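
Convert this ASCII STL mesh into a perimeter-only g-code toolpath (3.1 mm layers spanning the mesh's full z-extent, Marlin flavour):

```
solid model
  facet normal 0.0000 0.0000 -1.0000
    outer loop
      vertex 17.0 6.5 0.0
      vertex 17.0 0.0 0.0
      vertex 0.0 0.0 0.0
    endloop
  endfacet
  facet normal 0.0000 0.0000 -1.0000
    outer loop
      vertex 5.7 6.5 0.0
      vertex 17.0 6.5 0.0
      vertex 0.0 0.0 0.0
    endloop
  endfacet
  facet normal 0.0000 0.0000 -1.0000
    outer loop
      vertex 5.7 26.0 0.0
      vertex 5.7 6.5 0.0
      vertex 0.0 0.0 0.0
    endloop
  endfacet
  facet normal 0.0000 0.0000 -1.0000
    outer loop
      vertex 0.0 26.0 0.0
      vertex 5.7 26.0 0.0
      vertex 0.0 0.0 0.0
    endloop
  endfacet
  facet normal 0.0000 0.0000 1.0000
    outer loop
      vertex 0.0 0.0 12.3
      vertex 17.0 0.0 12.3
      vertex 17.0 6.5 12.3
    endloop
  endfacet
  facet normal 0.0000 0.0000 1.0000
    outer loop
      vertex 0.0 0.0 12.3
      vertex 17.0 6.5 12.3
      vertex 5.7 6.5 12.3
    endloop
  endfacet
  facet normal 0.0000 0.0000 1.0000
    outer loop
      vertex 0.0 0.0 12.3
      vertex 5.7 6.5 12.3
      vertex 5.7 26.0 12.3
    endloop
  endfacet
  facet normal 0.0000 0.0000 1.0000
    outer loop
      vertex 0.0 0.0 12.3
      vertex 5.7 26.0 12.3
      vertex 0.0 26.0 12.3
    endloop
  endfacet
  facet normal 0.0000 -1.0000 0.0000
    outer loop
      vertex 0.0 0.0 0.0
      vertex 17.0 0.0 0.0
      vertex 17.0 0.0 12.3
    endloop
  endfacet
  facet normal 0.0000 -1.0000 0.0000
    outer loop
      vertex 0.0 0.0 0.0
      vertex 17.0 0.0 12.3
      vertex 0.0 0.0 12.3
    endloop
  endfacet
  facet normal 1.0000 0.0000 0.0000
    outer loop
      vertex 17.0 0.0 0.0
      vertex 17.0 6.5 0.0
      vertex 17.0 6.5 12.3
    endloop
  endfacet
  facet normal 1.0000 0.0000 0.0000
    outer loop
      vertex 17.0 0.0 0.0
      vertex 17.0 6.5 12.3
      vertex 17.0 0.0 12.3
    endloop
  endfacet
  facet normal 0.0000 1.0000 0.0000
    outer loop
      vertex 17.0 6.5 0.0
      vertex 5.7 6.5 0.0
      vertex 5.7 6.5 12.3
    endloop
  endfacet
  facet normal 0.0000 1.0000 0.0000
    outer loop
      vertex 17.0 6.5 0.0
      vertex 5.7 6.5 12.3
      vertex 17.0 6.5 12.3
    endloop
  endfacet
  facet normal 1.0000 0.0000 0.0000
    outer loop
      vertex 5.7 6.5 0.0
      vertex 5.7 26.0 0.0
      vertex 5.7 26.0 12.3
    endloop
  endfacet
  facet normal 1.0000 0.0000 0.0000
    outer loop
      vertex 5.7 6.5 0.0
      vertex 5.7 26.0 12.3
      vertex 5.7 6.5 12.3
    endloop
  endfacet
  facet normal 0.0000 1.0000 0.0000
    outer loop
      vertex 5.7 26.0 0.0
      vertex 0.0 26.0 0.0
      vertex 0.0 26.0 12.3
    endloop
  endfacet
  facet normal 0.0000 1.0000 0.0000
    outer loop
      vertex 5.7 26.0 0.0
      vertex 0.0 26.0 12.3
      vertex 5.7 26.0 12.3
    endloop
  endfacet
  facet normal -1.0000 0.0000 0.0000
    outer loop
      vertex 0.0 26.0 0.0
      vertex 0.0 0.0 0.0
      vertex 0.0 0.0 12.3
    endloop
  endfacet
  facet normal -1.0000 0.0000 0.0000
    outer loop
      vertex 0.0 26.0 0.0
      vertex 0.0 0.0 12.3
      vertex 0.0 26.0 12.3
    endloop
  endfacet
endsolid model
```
; perimeter-only toolpath
G21 ; units = mm
G90 ; absolute positioning
G28 ; home
; layer 1
G0 Z3.1
G0 X0.0 Y0.0
G1 X17.0 Y0.0
G1 X17.0 Y6.5
G1 X5.7 Y6.5
G1 X5.7 Y26.0
G1 X0.0 Y26.0
G1 X0.0 Y0.0
; layer 2
G0 Z6.2
G0 X0.0 Y0.0
G1 X17.0 Y0.0
G1 X17.0 Y6.5
G1 X5.7 Y6.5
G1 X5.7 Y26.0
G1 X0.0 Y26.0
G1 X0.0 Y0.0
; layer 3
G0 Z9.2
G0 X0.0 Y0.0
G1 X17.0 Y0.0
G1 X17.0 Y6.5
G1 X5.7 Y6.5
G1 X5.7 Y26.0
G1 X0.0 Y26.0
G1 X0.0 Y0.0
; layer 4
G0 Z12.3
G0 X0.0 Y0.0
G1 X17.0 Y0.0
G1 X17.0 Y6.5
G1 X5.7 Y6.5
G1 X5.7 Y26.0
G1 X0.0 Y26.0
G1 X0.0 Y0.0
M2 ; end

The solid is an L-shaped prism: outer 17 × 26 mm, arm thicknesses ≈ 6.5 mm (horizontal) and 5.7 mm (vertical), extruded 12.3 mm in z. Slicing at Δz = 3.1 mm — 4 equal slices spanning the solid's height, so layer i sits at z = i·h/4 — gives 4 non-empty perimeters. Each is a 6-segment closed polygon; G0 lifts to the layer z and rapids to the start vertex, then G1 traces the edges.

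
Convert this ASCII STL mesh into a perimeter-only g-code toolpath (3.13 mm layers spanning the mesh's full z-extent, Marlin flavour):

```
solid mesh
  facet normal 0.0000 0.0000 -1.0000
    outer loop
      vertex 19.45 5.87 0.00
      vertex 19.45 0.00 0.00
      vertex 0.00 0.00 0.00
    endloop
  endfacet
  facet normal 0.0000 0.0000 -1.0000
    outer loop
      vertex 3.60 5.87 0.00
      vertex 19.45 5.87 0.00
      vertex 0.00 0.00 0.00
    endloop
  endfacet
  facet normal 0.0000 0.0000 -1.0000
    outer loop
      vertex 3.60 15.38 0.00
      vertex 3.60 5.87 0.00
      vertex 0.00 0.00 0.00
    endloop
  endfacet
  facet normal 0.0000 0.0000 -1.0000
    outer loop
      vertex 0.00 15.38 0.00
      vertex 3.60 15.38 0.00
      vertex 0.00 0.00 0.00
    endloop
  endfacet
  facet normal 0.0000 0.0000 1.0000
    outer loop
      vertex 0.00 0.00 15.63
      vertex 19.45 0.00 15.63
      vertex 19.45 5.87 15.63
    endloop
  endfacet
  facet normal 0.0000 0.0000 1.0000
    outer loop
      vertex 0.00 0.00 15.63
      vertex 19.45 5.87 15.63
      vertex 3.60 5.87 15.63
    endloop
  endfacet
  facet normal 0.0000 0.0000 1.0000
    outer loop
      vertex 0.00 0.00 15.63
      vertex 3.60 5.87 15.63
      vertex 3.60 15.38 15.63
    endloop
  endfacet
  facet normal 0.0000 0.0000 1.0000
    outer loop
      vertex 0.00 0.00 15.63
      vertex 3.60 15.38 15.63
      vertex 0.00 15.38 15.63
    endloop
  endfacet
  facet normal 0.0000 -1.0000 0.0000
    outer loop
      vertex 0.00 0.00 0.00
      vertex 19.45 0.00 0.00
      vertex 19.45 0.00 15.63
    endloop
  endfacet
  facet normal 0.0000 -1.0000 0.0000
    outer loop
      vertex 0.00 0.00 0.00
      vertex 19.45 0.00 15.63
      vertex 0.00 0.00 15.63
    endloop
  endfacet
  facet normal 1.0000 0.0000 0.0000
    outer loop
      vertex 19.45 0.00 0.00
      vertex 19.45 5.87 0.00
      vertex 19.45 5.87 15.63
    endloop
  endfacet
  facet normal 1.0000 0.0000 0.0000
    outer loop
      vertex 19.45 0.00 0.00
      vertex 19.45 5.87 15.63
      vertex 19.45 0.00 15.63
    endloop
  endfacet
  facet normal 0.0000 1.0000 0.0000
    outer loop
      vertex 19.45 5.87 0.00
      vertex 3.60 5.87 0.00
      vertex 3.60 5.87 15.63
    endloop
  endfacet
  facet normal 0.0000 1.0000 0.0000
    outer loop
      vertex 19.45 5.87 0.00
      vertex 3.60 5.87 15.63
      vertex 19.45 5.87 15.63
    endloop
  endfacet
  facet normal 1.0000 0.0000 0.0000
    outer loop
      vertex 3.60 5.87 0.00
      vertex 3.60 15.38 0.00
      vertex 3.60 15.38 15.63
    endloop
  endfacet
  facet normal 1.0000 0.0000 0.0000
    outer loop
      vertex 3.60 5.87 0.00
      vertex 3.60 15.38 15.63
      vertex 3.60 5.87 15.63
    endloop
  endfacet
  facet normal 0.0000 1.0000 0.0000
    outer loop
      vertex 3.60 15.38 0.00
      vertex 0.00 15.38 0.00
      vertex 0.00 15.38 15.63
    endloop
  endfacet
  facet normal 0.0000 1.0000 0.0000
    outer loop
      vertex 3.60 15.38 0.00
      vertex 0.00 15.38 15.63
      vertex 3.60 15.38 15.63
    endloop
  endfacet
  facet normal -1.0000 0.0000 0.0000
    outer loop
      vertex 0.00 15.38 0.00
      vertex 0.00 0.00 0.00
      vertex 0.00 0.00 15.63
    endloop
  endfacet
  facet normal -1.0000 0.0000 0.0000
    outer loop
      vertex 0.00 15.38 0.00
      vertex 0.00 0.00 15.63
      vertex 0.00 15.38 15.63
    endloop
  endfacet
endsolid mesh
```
; perimeter-only toolpath
G21 ; units = mm
G90 ; absolute positioning
G28 ; home
; layer 1
G0 Z3.13
G0 X0.00 Y0.00
G1 X19.45 Y0.00
G1 X19.45 Y5.87
G1 X3.60 Y5.87
G1 X3.60 Y15.38
G1 X0.00 Y15.38
G1 X0.00 Y0.00
; layer 2
G0 Z6.25
G0 X0.00 Y0.00
G1 X19.45 Y0.00
G1 X19.45 Y5.87
G1 X3.60 Y5.87
G1 X3.60 Y15.38
G1 X0.00 Y15.38
G1 X0.00 Y0.00
; layer 3
G0 Z9.38
G0 X0.00 Y0.00
G1 X19.45 Y0.00
G1 X19.45 Y5.87
G1 X3.60 Y5.87
G1 X3.60 Y15.38
G1 X0.00 Y15.38
G1 X0.00 Y0.00
; layer 4
G0 Z12.50
G0 X0.00 Y0.00
G1 X19.45 Y0.00
G1 X19.45 Y5.87
G1 X3.60 Y5.87
G1 X3.60 Y15.38
G1 X0.00 Y15.38
G1 X0.00 Y0.00
; layer 5
G0 Z15.63
G0 X0.00 Y0.00
G1 X19.45 Y0.00
G1 X19.45 Y5.87
G1 X3.60 Y5.87
G1 X3.60 Y15.38
G1 X0.00 Y15.38
G1 X0.00 Y0.00
M2 ; end

The solid is an L-shaped prism: outer 19.4 × 15.4 mm, arm thicknesses ≈ 5.87 mm (horizontal) and 3.6 mm (vertical), extruded 15.6 mm in z. Slicing at Δz = 3.13 mm — 5 equal slices spanning the solid's height, so layer i sits at z = i·h/5 — gives 5 non-empty perimeters. Each is a 6-segment closed polygon; G0 lifts to the layer z and rapids to the start vertex, then G1 traces the edges.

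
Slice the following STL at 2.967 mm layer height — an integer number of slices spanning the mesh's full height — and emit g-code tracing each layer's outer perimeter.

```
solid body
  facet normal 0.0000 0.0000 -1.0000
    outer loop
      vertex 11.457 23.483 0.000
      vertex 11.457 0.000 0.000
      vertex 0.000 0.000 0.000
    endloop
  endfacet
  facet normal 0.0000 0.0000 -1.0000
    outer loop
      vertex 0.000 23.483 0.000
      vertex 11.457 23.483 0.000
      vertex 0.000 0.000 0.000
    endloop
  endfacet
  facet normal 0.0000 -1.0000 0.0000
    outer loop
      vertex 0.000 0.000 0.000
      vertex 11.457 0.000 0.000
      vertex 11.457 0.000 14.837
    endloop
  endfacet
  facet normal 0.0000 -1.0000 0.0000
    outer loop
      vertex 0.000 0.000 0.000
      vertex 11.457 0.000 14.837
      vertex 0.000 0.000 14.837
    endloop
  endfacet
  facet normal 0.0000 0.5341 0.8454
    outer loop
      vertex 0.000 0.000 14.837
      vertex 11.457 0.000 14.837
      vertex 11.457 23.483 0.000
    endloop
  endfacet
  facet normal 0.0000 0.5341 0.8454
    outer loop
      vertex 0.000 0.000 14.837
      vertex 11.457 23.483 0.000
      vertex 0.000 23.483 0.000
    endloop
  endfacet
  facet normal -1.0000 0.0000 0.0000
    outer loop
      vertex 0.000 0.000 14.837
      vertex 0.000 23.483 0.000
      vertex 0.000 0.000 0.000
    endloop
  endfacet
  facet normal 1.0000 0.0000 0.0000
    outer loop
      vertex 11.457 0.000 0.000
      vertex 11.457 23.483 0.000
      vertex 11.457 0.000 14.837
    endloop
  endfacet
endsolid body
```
; perimeter-only toolpath
G21 ; units = mm
G90 ; absolute positioning
G28 ; home
; layer 1
G0 Z2.967
G0 X0.000 Y0.000
G1 X11.457 Y0.000
G1 X11.457 Y18.786
G1 X0.000 Y18.786
G1 X0.000 Y0.000
; layer 2
G0 Z5.935
G0 X0.000 Y0.000
G1 X11.457 Y0.000
G1 X11.457 Y14.090
G1 X0.000 Y14.090
G1 X0.000 Y0.000
; layer 3
G0 Z8.902
G0 X0.000 Y0.000
G1 X11.457 Y0.000
G1 X11.457 Y9.393
G1 X0.000 Y9.393
G1 X0.000 Y0.000
; layer 4
G0 Z11.870
G0 X0.000 Y0.000
G1 X11.457 Y0.000
G1 X11.457 Y4.697
G1 X0.000 Y4.697
G1 X0.000 Y0.000
M2 ; end

The solid is a wedge (ramp): 11.5 × 23.5 mm base, rising to 14.8 mm along the y=0 edge and sloping linearly to z=0 at y=23.5. Slicing at Δz = 2.967 mm — 5 equal slices spanning the solid's height, so layer i sits at z = i·h/5 — gives 4 non-empty perimeters. Each is a 4-segment closed polygon; G0 lifts to the layer z and rapids to the start vertex, then G1 traces the edges. The cross-section shrinks linearly with z (the slice at the apex is degenerate and omitted).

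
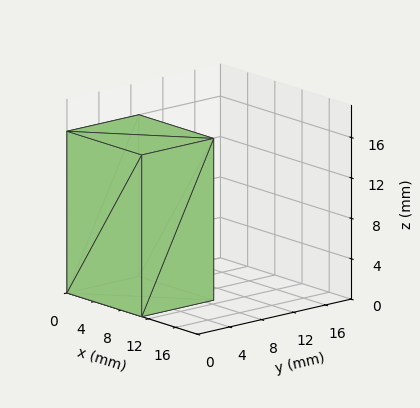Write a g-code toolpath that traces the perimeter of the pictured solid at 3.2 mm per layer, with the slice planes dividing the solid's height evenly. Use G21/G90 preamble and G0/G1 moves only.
Reading the render: the shape is a rectangular box, roughly 11 × 9 mm footprint and 16 mm tall (dimensions read to the nearest mm from the axis ticks). For the g-code, the solid's height is divided into equal slices at the stated Δz and each level perimeter traced with G1 moves after a G0 lift.

; perimeter-only toolpath
G21 ; units = mm
G90 ; absolute positioning
G28 ; home
; layer 1
G0 Z3.2
G0 X0.0 Y0.0
G1 X11.0 Y0.0
G1 X11.0 Y9.0
G1 X0.0 Y9.0
G1 X0.0 Y0.0
; layer 2
G0 Z6.4
G0 X0.0 Y0.0
G1 X11.0 Y0.0
G1 X11.0 Y9.0
G1 X0.0 Y9.0
G1 X0.0 Y0.0
; layer 3
G0 Z9.6
G0 X0.0 Y0.0
G1 X11.0 Y0.0
G1 X11.0 Y9.0
G1 X0.0 Y9.0
G1 X0.0 Y0.0
; layer 4
G0 Z12.8
G0 X0.0 Y0.0
G1 X11.0 Y0.0
G1 X11.0 Y9.0
G1 X0.0 Y9.0
G1 X0.0 Y0.0
; layer 5
G0 Z16.0
G0 X0.0 Y0.0
G1 X11.0 Y0.0
G1 X11.0 Y9.0
G1 X0.0 Y9.0
G1 X0.0 Y0.0
M2 ; end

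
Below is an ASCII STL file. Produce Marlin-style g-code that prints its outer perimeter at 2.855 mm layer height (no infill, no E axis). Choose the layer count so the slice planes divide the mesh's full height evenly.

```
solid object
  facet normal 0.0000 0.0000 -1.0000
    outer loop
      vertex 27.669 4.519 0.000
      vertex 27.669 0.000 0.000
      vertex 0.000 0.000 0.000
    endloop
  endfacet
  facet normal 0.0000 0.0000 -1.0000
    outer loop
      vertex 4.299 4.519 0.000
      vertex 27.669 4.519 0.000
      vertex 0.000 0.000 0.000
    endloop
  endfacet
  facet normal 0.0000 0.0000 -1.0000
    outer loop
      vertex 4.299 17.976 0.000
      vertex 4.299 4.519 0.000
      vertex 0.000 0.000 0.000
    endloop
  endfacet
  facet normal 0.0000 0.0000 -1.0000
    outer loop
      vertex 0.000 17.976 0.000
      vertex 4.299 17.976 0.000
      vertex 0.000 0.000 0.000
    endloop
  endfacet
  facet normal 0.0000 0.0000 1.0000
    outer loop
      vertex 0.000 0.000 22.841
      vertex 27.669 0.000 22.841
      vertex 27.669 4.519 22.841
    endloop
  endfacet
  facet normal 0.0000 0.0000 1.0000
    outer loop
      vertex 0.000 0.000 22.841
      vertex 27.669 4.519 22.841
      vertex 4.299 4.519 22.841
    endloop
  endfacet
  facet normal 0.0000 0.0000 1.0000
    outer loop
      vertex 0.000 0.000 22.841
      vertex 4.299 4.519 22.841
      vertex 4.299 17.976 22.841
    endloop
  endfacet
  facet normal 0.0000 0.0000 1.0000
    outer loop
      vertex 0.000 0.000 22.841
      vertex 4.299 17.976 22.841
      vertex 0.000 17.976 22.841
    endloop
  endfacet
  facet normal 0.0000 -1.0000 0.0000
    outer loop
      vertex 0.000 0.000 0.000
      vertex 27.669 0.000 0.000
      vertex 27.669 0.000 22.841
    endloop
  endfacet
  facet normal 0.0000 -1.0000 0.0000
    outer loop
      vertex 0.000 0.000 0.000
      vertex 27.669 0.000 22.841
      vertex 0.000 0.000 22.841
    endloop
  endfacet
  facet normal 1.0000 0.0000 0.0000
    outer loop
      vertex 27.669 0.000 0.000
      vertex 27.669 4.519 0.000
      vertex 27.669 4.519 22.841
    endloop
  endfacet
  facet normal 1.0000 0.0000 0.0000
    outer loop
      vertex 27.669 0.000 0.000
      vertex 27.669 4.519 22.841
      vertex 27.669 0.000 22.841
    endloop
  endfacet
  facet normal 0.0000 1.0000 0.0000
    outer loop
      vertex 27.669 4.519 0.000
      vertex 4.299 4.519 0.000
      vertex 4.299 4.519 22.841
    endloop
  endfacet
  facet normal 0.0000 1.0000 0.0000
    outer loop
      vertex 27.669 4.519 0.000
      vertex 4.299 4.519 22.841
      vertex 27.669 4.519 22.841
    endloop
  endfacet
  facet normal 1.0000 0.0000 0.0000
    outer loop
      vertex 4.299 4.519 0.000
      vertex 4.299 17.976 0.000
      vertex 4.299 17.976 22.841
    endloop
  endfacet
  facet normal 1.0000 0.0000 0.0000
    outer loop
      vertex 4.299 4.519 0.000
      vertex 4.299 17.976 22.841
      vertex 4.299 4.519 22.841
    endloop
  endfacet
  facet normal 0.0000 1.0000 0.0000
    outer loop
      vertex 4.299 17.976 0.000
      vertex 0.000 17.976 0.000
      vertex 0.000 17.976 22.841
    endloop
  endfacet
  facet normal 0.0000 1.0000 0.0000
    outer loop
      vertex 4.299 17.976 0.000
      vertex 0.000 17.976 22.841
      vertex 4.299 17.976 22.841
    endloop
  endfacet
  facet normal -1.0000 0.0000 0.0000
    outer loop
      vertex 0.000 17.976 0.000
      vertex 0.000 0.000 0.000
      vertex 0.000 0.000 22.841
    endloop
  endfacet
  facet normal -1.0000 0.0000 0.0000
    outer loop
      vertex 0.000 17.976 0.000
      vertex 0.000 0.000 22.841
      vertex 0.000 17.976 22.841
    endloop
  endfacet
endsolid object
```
; perimeter-only toolpath
G21 ; units = mm
G90 ; absolute positioning
G28 ; home
; layer 1
G0 Z2.855
G0 X0.000 Y0.000
G1 X27.669 Y0.000
G1 X27.669 Y4.519
G1 X4.299 Y4.519
G1 X4.299 Y17.976
G1 X0.000 Y17.976
G1 X0.000 Y0.000
; layer 2
G0 Z5.710
G0 X0.000 Y0.000
G1 X27.669 Y0.000
G1 X27.669 Y4.519
G1 X4.299 Y4.519
G1 X4.299 Y17.976
G1 X0.000 Y17.976
G1 X0.000 Y0.000
; layer 3
G0 Z8.565
G0 X0.000 Y0.000
G1 X27.669 Y0.000
G1 X27.669 Y4.519
G1 X4.299 Y4.519
G1 X4.299 Y17.976
G1 X0.000 Y17.976
G1 X0.000 Y0.000
; layer 4
G0 Z11.421
G0 X0.000 Y0.000
G1 X27.669 Y0.000
G1 X27.669 Y4.519
G1 X4.299 Y4.519
G1 X4.299 Y17.976
G1 X0.000 Y17.976
G1 X0.000 Y0.000
; layer 5
G0 Z14.276
G0 X0.000 Y0.000
G1 X27.669 Y0.000
G1 X27.669 Y4.519
G1 X4.299 Y4.519
G1 X4.299 Y17.976
G1 X0.000 Y17.976
G1 X0.000 Y0.000
; layer 6
G0 Z17.131
G0 X0.000 Y0.000
G1 X27.669 Y0.000
G1 X27.669 Y4.519
G1 X4.299 Y4.519
G1 X4.299 Y17.976
G1 X0.000 Y17.976
G1 X0.000 Y0.000
; layer 7
G0 Z19.986
G0 X0.000 Y0.000
G1 X27.669 Y0.000
G1 X27.669 Y4.519
G1 X4.299 Y4.519
G1 X4.299 Y17.976
G1 X0.000 Y17.976
G1 X0.000 Y0.000
; layer 8
G0 Z22.841
G0 X0.000 Y0.000
G1 X27.669 Y0.000
G1 X27.669 Y4.519
G1 X4.299 Y4.519
G1 X4.299 Y17.976
G1 X0.000 Y17.976
G1 X0.000 Y0.000
M2 ; end

The solid is an L-shaped prism: outer 27.7 × 18 mm, arm thicknesses ≈ 4.52 mm (horizontal) and 4.3 mm (vertical), extruded 22.8 mm in z. Slicing at Δz = 2.855 mm — 8 equal slices spanning the solid's height, so layer i sits at z = i·h/8 — gives 8 non-empty perimeters. Each is a 6-segment closed polygon; G0 lifts to the layer z and rapids to the start vertex, then G1 traces the edges.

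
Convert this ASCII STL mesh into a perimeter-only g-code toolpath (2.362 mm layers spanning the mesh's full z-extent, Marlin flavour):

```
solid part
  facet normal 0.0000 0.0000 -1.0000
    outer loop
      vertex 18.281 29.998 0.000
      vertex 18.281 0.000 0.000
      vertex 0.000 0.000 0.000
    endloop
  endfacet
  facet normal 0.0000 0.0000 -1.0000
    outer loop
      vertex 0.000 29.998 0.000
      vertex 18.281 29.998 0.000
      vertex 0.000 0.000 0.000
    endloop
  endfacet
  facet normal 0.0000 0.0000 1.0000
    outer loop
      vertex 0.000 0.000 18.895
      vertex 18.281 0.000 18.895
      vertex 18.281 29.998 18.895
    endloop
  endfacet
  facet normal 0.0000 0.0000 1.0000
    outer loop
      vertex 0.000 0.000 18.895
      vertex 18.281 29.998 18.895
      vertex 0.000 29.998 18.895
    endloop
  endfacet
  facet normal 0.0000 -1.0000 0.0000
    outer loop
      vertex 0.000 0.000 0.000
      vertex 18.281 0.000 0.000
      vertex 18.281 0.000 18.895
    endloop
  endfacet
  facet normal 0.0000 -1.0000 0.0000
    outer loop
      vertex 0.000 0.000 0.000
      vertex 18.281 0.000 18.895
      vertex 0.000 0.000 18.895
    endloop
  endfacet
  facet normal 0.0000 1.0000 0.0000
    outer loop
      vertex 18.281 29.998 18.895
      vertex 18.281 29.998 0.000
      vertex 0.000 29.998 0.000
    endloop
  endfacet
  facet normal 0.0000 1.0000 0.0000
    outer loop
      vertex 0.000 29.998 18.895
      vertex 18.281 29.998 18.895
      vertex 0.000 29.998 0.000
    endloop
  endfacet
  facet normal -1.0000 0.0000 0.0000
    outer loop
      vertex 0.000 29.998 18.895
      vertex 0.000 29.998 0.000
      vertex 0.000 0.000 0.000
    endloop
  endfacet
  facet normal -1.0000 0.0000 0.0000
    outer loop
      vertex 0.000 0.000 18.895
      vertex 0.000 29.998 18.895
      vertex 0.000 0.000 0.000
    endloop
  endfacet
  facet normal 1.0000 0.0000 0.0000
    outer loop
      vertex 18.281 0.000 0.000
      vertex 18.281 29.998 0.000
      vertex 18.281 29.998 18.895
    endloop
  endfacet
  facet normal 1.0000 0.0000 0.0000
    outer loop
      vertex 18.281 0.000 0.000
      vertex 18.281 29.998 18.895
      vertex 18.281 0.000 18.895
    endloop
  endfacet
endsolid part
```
; perimeter-only toolpath
G21 ; units = mm
G90 ; absolute positioning
G28 ; home
; layer 1
G0 Z2.362
G0 X0.000 Y0.000
G1 X18.281 Y0.000
G1 X18.281 Y29.998
G1 X0.000 Y29.998
G1 X0.000 Y0.000
; layer 2
G0 Z4.724
G0 X0.000 Y0.000
G1 X18.281 Y0.000
G1 X18.281 Y29.998
G1 X0.000 Y29.998
G1 X0.000 Y0.000
; layer 3
G0 Z7.086
G0 X0.000 Y0.000
G1 X18.281 Y0.000
G1 X18.281 Y29.998
G1 X0.000 Y29.998
G1 X0.000 Y0.000
; layer 4
G0 Z9.447
G0 X0.000 Y0.000
G1 X18.281 Y0.000
G1 X18.281 Y29.998
G1 X0.000 Y29.998
G1 X0.000 Y0.000
; layer 5
G0 Z11.809
G0 X0.000 Y0.000
G1 X18.281 Y0.000
G1 X18.281 Y29.998
G1 X0.000 Y29.998
G1 X0.000 Y0.000
; layer 6
G0 Z14.171
G0 X0.000 Y0.000
G1 X18.281 Y0.000
G1 X18.281 Y29.998
G1 X0.000 Y29.998
G1 X0.000 Y0.000
; layer 7
G0 Z16.533
G0 X0.000 Y0.000
G1 X18.281 Y0.000
G1 X18.281 Y29.998
G1 X0.000 Y29.998
G1 X0.000 Y0.000
; layer 8
G0 Z18.895
G0 X0.000 Y0.000
G1 X18.281 Y0.000
G1 X18.281 Y29.998
G1 X0.000 Y29.998
G1 X0.000 Y0.000
M2 ; end

The solid is a rectangular box, roughly 18.3 × 30 mm footprint and 18.9 mm tall. Slicing at Δz = 2.362 mm — 8 equal slices spanning the solid's height, so layer i sits at z = i·h/8 — gives 8 non-empty perimeters. Each is a 4-segment closed polygon; G0 lifts to the layer z and rapids to the start vertex, then G1 traces the edges.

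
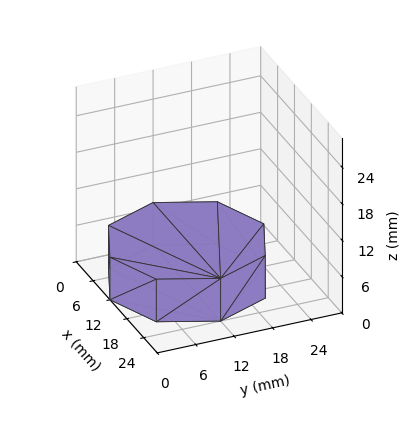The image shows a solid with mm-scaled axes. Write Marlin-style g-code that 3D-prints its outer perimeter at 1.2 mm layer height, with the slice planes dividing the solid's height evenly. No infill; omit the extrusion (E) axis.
Reading the render: the shape is a regular 8-sided prism (a cylinder approximated with 8 flat sides), circumscribed radius ≈ 12 mm, height ≈ 7 mm (dimensions read to the nearest mm from the axis ticks). For the g-code, the solid's height is divided into equal slices at the stated Δz and each level perimeter traced with G1 moves after a G0 lift.

; perimeter-only toolpath
G21 ; units = mm
G90 ; absolute positioning
G28 ; home
; layer 1
G0 Z1.2
G0 X24.0 Y12.0
G1 X20.5 Y20.5
G1 X12.0 Y24.0
G1 X3.5 Y20.5
G1 X0.0 Y12.0
G1 X3.5 Y3.5
G1 X12.0 Y0.0
G1 X20.5 Y3.5
G1 X24.0 Y12.0
; layer 2
G0 Z2.3
G0 X24.0 Y12.0
G1 X20.5 Y20.5
G1 X12.0 Y24.0
G1 X3.5 Y20.5
G1 X0.0 Y12.0
G1 X3.5 Y3.5
G1 X12.0 Y0.0
G1 X20.5 Y3.5
G1 X24.0 Y12.0
; layer 3
G0 Z3.5
G0 X24.0 Y12.0
G1 X20.5 Y20.5
G1 X12.0 Y24.0
G1 X3.5 Y20.5
G1 X0.0 Y12.0
G1 X3.5 Y3.5
G1 X12.0 Y0.0
G1 X20.5 Y3.5
G1 X24.0 Y12.0
; layer 4
G0 Z4.7
G0 X24.0 Y12.0
G1 X20.5 Y20.5
G1 X12.0 Y24.0
G1 X3.5 Y20.5
G1 X0.0 Y12.0
G1 X3.5 Y3.5
G1 X12.0 Y0.0
G1 X20.5 Y3.5
G1 X24.0 Y12.0
; layer 5
G0 Z5.8
G0 X24.0 Y12.0
G1 X20.5 Y20.5
G1 X12.0 Y24.0
G1 X3.5 Y20.5
G1 X0.0 Y12.0
G1 X3.5 Y3.5
G1 X12.0 Y0.0
G1 X20.5 Y3.5
G1 X24.0 Y12.0
; layer 6
G0 Z7.0
G0 X24.0 Y12.0
G1 X20.5 Y20.5
G1 X12.0 Y24.0
G1 X3.5 Y20.5
G1 X0.0 Y12.0
G1 X3.5 Y3.5
G1 X12.0 Y0.0
G1 X20.5 Y3.5
G1 X24.0 Y12.0
M2 ; end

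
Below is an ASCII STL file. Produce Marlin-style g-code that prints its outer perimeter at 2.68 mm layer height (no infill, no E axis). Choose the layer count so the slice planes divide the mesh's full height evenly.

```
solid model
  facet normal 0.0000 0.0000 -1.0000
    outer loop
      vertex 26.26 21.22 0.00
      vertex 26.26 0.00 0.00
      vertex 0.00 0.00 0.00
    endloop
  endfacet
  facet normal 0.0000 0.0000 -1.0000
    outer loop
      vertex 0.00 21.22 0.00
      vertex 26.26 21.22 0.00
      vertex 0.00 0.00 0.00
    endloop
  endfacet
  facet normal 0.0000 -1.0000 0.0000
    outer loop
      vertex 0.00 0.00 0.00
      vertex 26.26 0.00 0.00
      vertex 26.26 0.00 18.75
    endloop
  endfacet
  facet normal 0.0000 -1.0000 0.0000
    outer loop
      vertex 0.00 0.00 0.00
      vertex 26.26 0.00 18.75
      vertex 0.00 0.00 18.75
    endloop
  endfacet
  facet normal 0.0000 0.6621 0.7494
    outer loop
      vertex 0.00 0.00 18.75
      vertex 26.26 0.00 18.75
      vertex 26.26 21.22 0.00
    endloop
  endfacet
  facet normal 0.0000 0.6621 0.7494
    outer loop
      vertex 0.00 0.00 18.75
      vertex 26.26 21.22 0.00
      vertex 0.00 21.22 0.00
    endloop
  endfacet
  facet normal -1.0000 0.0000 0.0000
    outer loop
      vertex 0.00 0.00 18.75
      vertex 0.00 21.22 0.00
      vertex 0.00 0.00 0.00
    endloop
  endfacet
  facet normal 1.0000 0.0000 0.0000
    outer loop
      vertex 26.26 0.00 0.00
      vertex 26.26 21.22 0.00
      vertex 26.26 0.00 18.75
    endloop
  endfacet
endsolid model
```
; perimeter-only toolpath
G21 ; units = mm
G90 ; absolute positioning
G28 ; home
; layer 1
G0 Z2.68
G0 X0.00 Y0.00
G1 X26.26 Y0.00
G1 X26.26 Y18.19
G1 X0.00 Y18.19
G1 X0.00 Y0.00
; layer 2
G0 Z5.36
G0 X0.00 Y0.00
G1 X26.26 Y0.00
G1 X26.26 Y15.16
G1 X0.00 Y15.16
G1 X0.00 Y0.00
; layer 3
G0 Z8.04
G0 X0.00 Y0.00
G1 X26.26 Y0.00
G1 X26.26 Y12.13
G1 X0.00 Y12.13
G1 X0.00 Y0.00
; layer 4
G0 Z10.71
G0 X0.00 Y0.00
G1 X26.26 Y0.00
G1 X26.26 Y9.09
G1 X0.00 Y9.09
G1 X0.00 Y0.00
; layer 5
G0 Z13.39
G0 X0.00 Y0.00
G1 X26.26 Y0.00
G1 X26.26 Y6.06
G1 X0.00 Y6.06
G1 X0.00 Y0.00
; layer 6
G0 Z16.07
G0 X0.00 Y0.00
G1 X26.26 Y0.00
G1 X26.26 Y3.03
G1 X0.00 Y3.03
G1 X0.00 Y0.00
M2 ; end

The solid is a wedge (ramp): 26.3 × 21.2 mm base, rising to 18.8 mm along the y=0 edge and sloping linearly to z=0 at y=21.2. Slicing at Δz = 2.68 mm — 7 equal slices spanning the solid's height, so layer i sits at z = i·h/7 — gives 6 non-empty perimeters. Each is a 4-segment closed polygon; G0 lifts to the layer z and rapids to the start vertex, then G1 traces the edges. The cross-section shrinks linearly with z (the slice at the apex is degenerate and omitted).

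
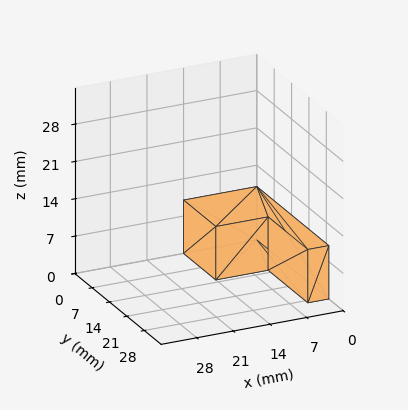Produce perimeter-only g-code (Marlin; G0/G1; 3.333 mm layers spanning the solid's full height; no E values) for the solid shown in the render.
Reading the render: the shape is an L-shaped prism: outer 14 × 29 mm, arm thicknesses ≈ 13 mm (horizontal) and 4 mm (vertical), extruded 10 mm in z (dimensions read to the nearest mm from the axis ticks). For the g-code, the solid's height is divided into equal slices at the stated Δz and each level perimeter traced with G1 moves after a G0 lift.

; perimeter-only toolpath
G21 ; units = mm
G90 ; absolute positioning
G28 ; home
; layer 1
G0 Z3.333
G0 X0.000 Y0.000
G1 X14.000 Y0.000
G1 X14.000 Y13.000
G1 X4.000 Y13.000
G1 X4.000 Y29.000
G1 X0.000 Y29.000
G1 X0.000 Y0.000
; layer 2
G0 Z6.667
G0 X0.000 Y0.000
G1 X14.000 Y0.000
G1 X14.000 Y13.000
G1 X4.000 Y13.000
G1 X4.000 Y29.000
G1 X0.000 Y29.000
G1 X0.000 Y0.000
; layer 3
G0 Z10.000
G0 X0.000 Y0.000
G1 X14.000 Y0.000
G1 X14.000 Y13.000
G1 X4.000 Y13.000
G1 X4.000 Y29.000
G1 X0.000 Y29.000
G1 X0.000 Y0.000
M2 ; end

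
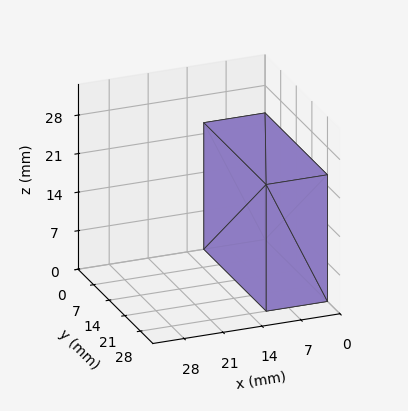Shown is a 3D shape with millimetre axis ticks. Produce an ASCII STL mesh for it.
Reading the render: the shape is a rectangular box, roughly 11 × 28 mm footprint and 23 mm tall (dimensions read to the nearest mm from the axis ticks). For the STL, each face is triangulated and given an outward normal.

solid part
  facet normal 0.0000 0.0000 -1.0000
    outer loop
      vertex 11.00 28.00 0.00
      vertex 11.00 0.00 0.00
      vertex 0.00 0.00 0.00
    endloop
  endfacet
  facet normal 0.0000 0.0000 -1.0000
    outer loop
      vertex 0.00 28.00 0.00
      vertex 11.00 28.00 0.00
      vertex 0.00 0.00 0.00
    endloop
  endfacet
  facet normal 0.0000 0.0000 1.0000
    outer loop
      vertex 0.00 0.00 23.00
      vertex 11.00 0.00 23.00
      vertex 11.00 28.00 23.00
    endloop
  endfacet
  facet normal 0.0000 0.0000 1.0000
    outer loop
      vertex 0.00 0.00 23.00
      vertex 11.00 28.00 23.00
      vertex 0.00 28.00 23.00
    endloop
  endfacet
  facet normal 0.0000 -1.0000 0.0000
    outer loop
      vertex 0.00 0.00 0.00
      vertex 11.00 0.00 0.00
      vertex 11.00 0.00 23.00
    endloop
  endfacet
  facet normal 0.0000 -1.0000 0.0000
    outer loop
      vertex 0.00 0.00 0.00
      vertex 11.00 0.00 23.00
      vertex 0.00 0.00 23.00
    endloop
  endfacet
  facet normal 0.0000 1.0000 0.0000
    outer loop
      vertex 11.00 28.00 23.00
      vertex 11.00 28.00 0.00
      vertex 0.00 28.00 0.00
    endloop
  endfacet
  facet normal 0.0000 1.0000 0.0000
    outer loop
      vertex 0.00 28.00 23.00
      vertex 11.00 28.00 23.00
      vertex 0.00 28.00 0.00
    endloop
  endfacet
  facet normal -1.0000 0.0000 0.0000
    outer loop
      vertex 0.00 28.00 23.00
      vertex 0.00 28.00 0.00
      vertex 0.00 0.00 0.00
    endloop
  endfacet
  facet normal -1.0000 0.0000 0.0000
    outer loop
      vertex 0.00 0.00 23.00
      vertex 0.00 28.00 23.00
      vertex 0.00 0.00 0.00
    endloop
  endfacet
  facet normal 1.0000 0.0000 0.0000
    outer loop
      vertex 11.00 0.00 0.00
      vertex 11.00 28.00 0.00
      vertex 11.00 28.00 23.00
    endloop
  endfacet
  facet normal 1.0000 0.0000 0.0000
    outer loop
      vertex 11.00 0.00 0.00
      vertex 11.00 28.00 23.00
      vertex 11.00 0.00 23.00
    endloop
  endfacet
endsolid part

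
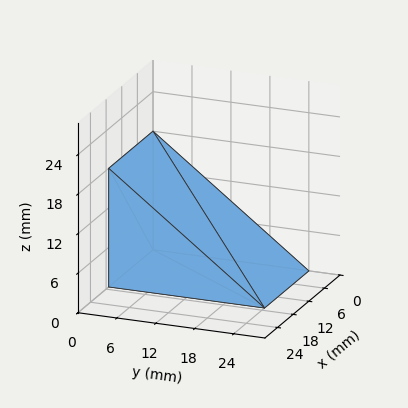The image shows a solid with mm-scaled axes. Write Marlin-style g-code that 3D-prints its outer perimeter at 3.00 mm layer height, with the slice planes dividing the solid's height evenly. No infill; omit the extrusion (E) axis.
Reading the render: the shape is a wedge (ramp): 17 × 24 mm base, rising to 18 mm along the y=0 edge and sloping linearly to z=0 at y=24 (dimensions read to the nearest mm from the axis ticks). For the g-code, the solid's height is divided into equal slices at the stated Δz and each level perimeter traced with G1 moves after a G0 lift.

; perimeter-only toolpath
G21 ; units = mm
G90 ; absolute positioning
G28 ; home
; layer 1
G0 Z3.00
G0 X0.00 Y0.00
G1 X17.00 Y0.00
G1 X17.00 Y20.00
G1 X0.00 Y20.00
G1 X0.00 Y0.00
; layer 2
G0 Z6.00
G0 X0.00 Y0.00
G1 X17.00 Y0.00
G1 X17.00 Y16.00
G1 X0.00 Y16.00
G1 X0.00 Y0.00
; layer 3
G0 Z9.00
G0 X0.00 Y0.00
G1 X17.00 Y0.00
G1 X17.00 Y12.00
G1 X0.00 Y12.00
G1 X0.00 Y0.00
; layer 4
G0 Z12.00
G0 X0.00 Y0.00
G1 X17.00 Y0.00
G1 X17.00 Y8.00
G1 X0.00 Y8.00
G1 X0.00 Y0.00
; layer 5
G0 Z15.00
G0 X0.00 Y0.00
G1 X17.00 Y0.00
G1 X17.00 Y4.00
G1 X0.00 Y4.00
G1 X0.00 Y0.00
M2 ; end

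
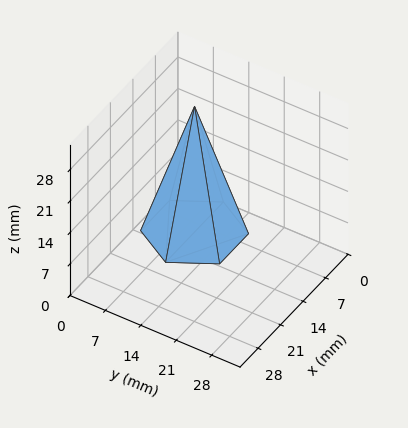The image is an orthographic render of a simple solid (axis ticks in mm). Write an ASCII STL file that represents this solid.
Reading the render: the shape is a regular 6-sided pyramid, base circumscribed radius ≈ 9 mm, apex at z ≈ 28 mm (dimensions read to the nearest mm from the axis ticks). For the STL, each face is triangulated and given an outward normal.

solid part
  facet normal 0.0000 0.0000 -1.0000
    outer loop
      vertex 4.5 16.8 0.0
      vertex 13.5 16.8 0.0
      vertex 18.0 9.0 0.0
    endloop
  endfacet
  facet normal 0.0000 0.0000 -1.0000
    outer loop
      vertex 0.0 9.0 0.0
      vertex 4.5 16.8 0.0
      vertex 18.0 9.0 0.0
    endloop
  endfacet
  facet normal 0.0000 0.0000 -1.0000
    outer loop
      vertex 4.5 1.2 0.0
      vertex 0.0 9.0 0.0
      vertex 18.0 9.0 0.0
    endloop
  endfacet
  facet normal 0.0000 0.0000 -1.0000
    outer loop
      vertex 13.5 1.2 0.0
      vertex 4.5 1.2 0.0
      vertex 18.0 9.0 0.0
    endloop
  endfacet
  facet normal 0.8344 0.4814 0.2682
    outer loop
      vertex 18.0 9.0 0.0
      vertex 13.5 16.8 0.0
      vertex 9.0 9.0 28.0
    endloop
  endfacet
  facet normal 0.0000 0.9633 0.2684
    outer loop
      vertex 13.5 16.8 0.0
      vertex 4.5 16.8 0.0
      vertex 9.0 9.0 28.0
    endloop
  endfacet
  facet normal -0.8344 0.4814 0.2682
    outer loop
      vertex 4.5 16.8 0.0
      vertex 0.0 9.0 0.0
      vertex 9.0 9.0 28.0
    endloop
  endfacet
  facet normal -0.8344 -0.4814 0.2682
    outer loop
      vertex 0.0 9.0 0.0
      vertex 4.5 1.2 0.0
      vertex 9.0 9.0 28.0
    endloop
  endfacet
  facet normal 0.0000 -0.9633 0.2684
    outer loop
      vertex 4.5 1.2 0.0
      vertex 13.5 1.2 0.0
      vertex 9.0 9.0 28.0
    endloop
  endfacet
  facet normal 0.8344 -0.4814 0.2682
    outer loop
      vertex 13.5 1.2 0.0
      vertex 18.0 9.0 0.0
      vertex 9.0 9.0 28.0
    endloop
  endfacet
endsolid part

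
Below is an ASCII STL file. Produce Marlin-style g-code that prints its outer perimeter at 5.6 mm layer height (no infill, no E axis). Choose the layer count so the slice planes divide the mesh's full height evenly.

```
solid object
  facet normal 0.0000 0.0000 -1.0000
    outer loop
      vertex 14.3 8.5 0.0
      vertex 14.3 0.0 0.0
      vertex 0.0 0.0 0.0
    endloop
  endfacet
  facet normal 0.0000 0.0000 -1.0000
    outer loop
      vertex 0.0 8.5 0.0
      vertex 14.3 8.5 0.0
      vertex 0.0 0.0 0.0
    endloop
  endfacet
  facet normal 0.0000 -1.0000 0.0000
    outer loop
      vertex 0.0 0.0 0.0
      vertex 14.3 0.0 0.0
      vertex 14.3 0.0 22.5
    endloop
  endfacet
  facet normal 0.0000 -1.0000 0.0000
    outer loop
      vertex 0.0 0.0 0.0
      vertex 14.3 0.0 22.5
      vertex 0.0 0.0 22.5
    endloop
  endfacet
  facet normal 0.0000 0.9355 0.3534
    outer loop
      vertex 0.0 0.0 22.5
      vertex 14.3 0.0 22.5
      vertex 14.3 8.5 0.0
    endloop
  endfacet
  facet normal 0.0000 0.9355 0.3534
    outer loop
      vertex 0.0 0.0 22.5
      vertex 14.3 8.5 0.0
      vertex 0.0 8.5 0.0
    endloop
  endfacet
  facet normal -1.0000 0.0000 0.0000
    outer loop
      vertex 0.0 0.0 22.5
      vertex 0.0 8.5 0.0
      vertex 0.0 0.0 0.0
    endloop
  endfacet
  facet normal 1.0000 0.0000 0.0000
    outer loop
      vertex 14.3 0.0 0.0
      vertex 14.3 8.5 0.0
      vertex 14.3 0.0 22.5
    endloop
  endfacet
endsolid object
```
; perimeter-only toolpath
G21 ; units = mm
G90 ; absolute positioning
G28 ; home
; layer 1
G0 Z5.6
G0 X0.0 Y0.0
G1 X14.3 Y0.0
G1 X14.3 Y6.4
G1 X0.0 Y6.4
G1 X0.0 Y0.0
; layer 2
G0 Z11.2
G0 X0.0 Y0.0
G1 X14.3 Y0.0
G1 X14.3 Y4.2
G1 X0.0 Y4.2
G1 X0.0 Y0.0
; layer 3
G0 Z16.9
G0 X0.0 Y0.0
G1 X14.3 Y0.0
G1 X14.3 Y2.1
G1 X0.0 Y2.1
G1 X0.0 Y0.0
M2 ; end

The solid is a wedge (ramp): 14.3 × 8.5 mm base, rising to 22.5 mm along the y=0 edge and sloping linearly to z=0 at y=8.5. Slicing at Δz = 5.6 mm — 4 equal slices spanning the solid's height, so layer i sits at z = i·h/4 — gives 3 non-empty perimeters. Each is a 4-segment closed polygon; G0 lifts to the layer z and rapids to the start vertex, then G1 traces the edges. The cross-section shrinks linearly with z (the slice at the apex is degenerate and omitted).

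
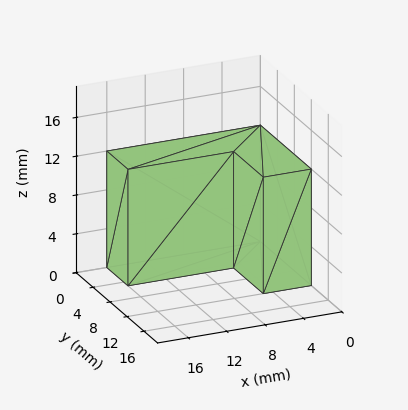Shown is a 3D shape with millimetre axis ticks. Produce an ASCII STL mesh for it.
Reading the render: the shape is an L-shaped prism: outer 16 × 12 mm, arm thicknesses ≈ 5 mm (horizontal) and 5 mm (vertical), extruded 12 mm in z (dimensions read to the nearest mm from the axis ticks). For the STL, each face is triangulated and given an outward normal.

solid part
  facet normal 0.0000 0.0000 -1.0000
    outer loop
      vertex 16.00 5.00 0.00
      vertex 16.00 0.00 0.00
      vertex 0.00 0.00 0.00
    endloop
  endfacet
  facet normal 0.0000 0.0000 -1.0000
    outer loop
      vertex 5.00 5.00 0.00
      vertex 16.00 5.00 0.00
      vertex 0.00 0.00 0.00
    endloop
  endfacet
  facet normal 0.0000 0.0000 -1.0000
    outer loop
      vertex 5.00 12.00 0.00
      vertex 5.00 5.00 0.00
      vertex 0.00 0.00 0.00
    endloop
  endfacet
  facet normal 0.0000 0.0000 -1.0000
    outer loop
      vertex 0.00 12.00 0.00
      vertex 5.00 12.00 0.00
      vertex 0.00 0.00 0.00
    endloop
  endfacet
  facet normal 0.0000 0.0000 1.0000
    outer loop
      vertex 0.00 0.00 12.00
      vertex 16.00 0.00 12.00
      vertex 16.00 5.00 12.00
    endloop
  endfacet
  facet normal 0.0000 0.0000 1.0000
    outer loop
      vertex 0.00 0.00 12.00
      vertex 16.00 5.00 12.00
      vertex 5.00 5.00 12.00
    endloop
  endfacet
  facet normal 0.0000 0.0000 1.0000
    outer loop
      vertex 0.00 0.00 12.00
      vertex 5.00 5.00 12.00
      vertex 5.00 12.00 12.00
    endloop
  endfacet
  facet normal 0.0000 0.0000 1.0000
    outer loop
      vertex 0.00 0.00 12.00
      vertex 5.00 12.00 12.00
      vertex 0.00 12.00 12.00
    endloop
  endfacet
  facet normal 0.0000 -1.0000 0.0000
    outer loop
      vertex 0.00 0.00 0.00
      vertex 16.00 0.00 0.00
      vertex 16.00 0.00 12.00
    endloop
  endfacet
  facet normal 0.0000 -1.0000 0.0000
    outer loop
      vertex 0.00 0.00 0.00
      vertex 16.00 0.00 12.00
      vertex 0.00 0.00 12.00
    endloop
  endfacet
  facet normal 1.0000 0.0000 0.0000
    outer loop
      vertex 16.00 0.00 0.00
      vertex 16.00 5.00 0.00
      vertex 16.00 5.00 12.00
    endloop
  endfacet
  facet normal 1.0000 0.0000 0.0000
    outer loop
      vertex 16.00 0.00 0.00
      vertex 16.00 5.00 12.00
      vertex 16.00 0.00 12.00
    endloop
  endfacet
  facet normal 0.0000 1.0000 0.0000
    outer loop
      vertex 16.00 5.00 0.00
      vertex 5.00 5.00 0.00
      vertex 5.00 5.00 12.00
    endloop
  endfacet
  facet normal 0.0000 1.0000 0.0000
    outer loop
      vertex 16.00 5.00 0.00
      vertex 5.00 5.00 12.00
      vertex 16.00 5.00 12.00
    endloop
  endfacet
  facet normal 1.0000 0.0000 0.0000
    outer loop
      vertex 5.00 5.00 0.00
      vertex 5.00 12.00 0.00
      vertex 5.00 12.00 12.00
    endloop
  endfacet
  facet normal 1.0000 0.0000 0.0000
    outer loop
      vertex 5.00 5.00 0.00
      vertex 5.00 12.00 12.00
      vertex 5.00 5.00 12.00
    endloop
  endfacet
  facet normal 0.0000 1.0000 0.0000
    outer loop
      vertex 5.00 12.00 0.00
      vertex 0.00 12.00 0.00
      vertex 0.00 12.00 12.00
    endloop
  endfacet
  facet normal 0.0000 1.0000 0.0000
    outer loop
      vertex 5.00 12.00 0.00
      vertex 0.00 12.00 12.00
      vertex 5.00 12.00 12.00
    endloop
  endfacet
  facet normal -1.0000 0.0000 0.0000
    outer loop
      vertex 0.00 12.00 0.00
      vertex 0.00 0.00 0.00
      vertex 0.00 0.00 12.00
    endloop
  endfacet
  facet normal -1.0000 0.0000 0.0000
    outer loop
      vertex 0.00 12.00 0.00
      vertex 0.00 0.00 12.00
      vertex 0.00 12.00 12.00
    endloop
  endfacet
endsolid part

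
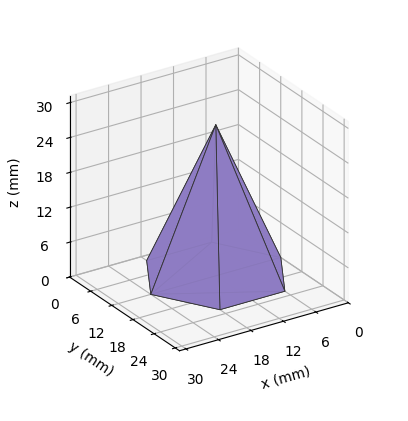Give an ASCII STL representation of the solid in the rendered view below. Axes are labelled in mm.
Reading the render: the shape is a regular 6-sided pyramid, base circumscribed radius ≈ 12 mm, apex at z ≈ 26 mm (dimensions read to the nearest mm from the axis ticks). For the STL, each face is triangulated and given an outward normal.

solid part
  facet normal 0.0000 0.0000 -1.0000
    outer loop
      vertex 6.000 22.392 0.000
      vertex 18.000 22.392 0.000
      vertex 24.000 12.000 0.000
    endloop
  endfacet
  facet normal 0.0000 0.0000 -1.0000
    outer loop
      vertex 0.000 12.000 0.000
      vertex 6.000 22.392 0.000
      vertex 24.000 12.000 0.000
    endloop
  endfacet
  facet normal 0.0000 0.0000 -1.0000
    outer loop
      vertex 6.000 1.608 0.000
      vertex 0.000 12.000 0.000
      vertex 24.000 12.000 0.000
    endloop
  endfacet
  facet normal 0.0000 0.0000 -1.0000
    outer loop
      vertex 18.000 1.608 0.000
      vertex 6.000 1.608 0.000
      vertex 24.000 12.000 0.000
    endloop
  endfacet
  facet normal 0.8042 0.4643 0.3712
    outer loop
      vertex 24.000 12.000 0.000
      vertex 18.000 22.392 0.000
      vertex 12.000 12.000 26.000
    endloop
  endfacet
  facet normal 0.0000 0.9286 0.3711
    outer loop
      vertex 18.000 22.392 0.000
      vertex 6.000 22.392 0.000
      vertex 12.000 12.000 26.000
    endloop
  endfacet
  facet normal -0.8042 0.4643 0.3712
    outer loop
      vertex 6.000 22.392 0.000
      vertex 0.000 12.000 0.000
      vertex 12.000 12.000 26.000
    endloop
  endfacet
  facet normal -0.8042 -0.4643 0.3712
    outer loop
      vertex 0.000 12.000 0.000
      vertex 6.000 1.608 0.000
      vertex 12.000 12.000 26.000
    endloop
  endfacet
  facet normal 0.0000 -0.9286 0.3711
    outer loop
      vertex 6.000 1.608 0.000
      vertex 18.000 1.608 0.000
      vertex 12.000 12.000 26.000
    endloop
  endfacet
  facet normal 0.8042 -0.4643 0.3712
    outer loop
      vertex 18.000 1.608 0.000
      vertex 24.000 12.000 0.000
      vertex 12.000 12.000 26.000
    endloop
  endfacet
endsolid part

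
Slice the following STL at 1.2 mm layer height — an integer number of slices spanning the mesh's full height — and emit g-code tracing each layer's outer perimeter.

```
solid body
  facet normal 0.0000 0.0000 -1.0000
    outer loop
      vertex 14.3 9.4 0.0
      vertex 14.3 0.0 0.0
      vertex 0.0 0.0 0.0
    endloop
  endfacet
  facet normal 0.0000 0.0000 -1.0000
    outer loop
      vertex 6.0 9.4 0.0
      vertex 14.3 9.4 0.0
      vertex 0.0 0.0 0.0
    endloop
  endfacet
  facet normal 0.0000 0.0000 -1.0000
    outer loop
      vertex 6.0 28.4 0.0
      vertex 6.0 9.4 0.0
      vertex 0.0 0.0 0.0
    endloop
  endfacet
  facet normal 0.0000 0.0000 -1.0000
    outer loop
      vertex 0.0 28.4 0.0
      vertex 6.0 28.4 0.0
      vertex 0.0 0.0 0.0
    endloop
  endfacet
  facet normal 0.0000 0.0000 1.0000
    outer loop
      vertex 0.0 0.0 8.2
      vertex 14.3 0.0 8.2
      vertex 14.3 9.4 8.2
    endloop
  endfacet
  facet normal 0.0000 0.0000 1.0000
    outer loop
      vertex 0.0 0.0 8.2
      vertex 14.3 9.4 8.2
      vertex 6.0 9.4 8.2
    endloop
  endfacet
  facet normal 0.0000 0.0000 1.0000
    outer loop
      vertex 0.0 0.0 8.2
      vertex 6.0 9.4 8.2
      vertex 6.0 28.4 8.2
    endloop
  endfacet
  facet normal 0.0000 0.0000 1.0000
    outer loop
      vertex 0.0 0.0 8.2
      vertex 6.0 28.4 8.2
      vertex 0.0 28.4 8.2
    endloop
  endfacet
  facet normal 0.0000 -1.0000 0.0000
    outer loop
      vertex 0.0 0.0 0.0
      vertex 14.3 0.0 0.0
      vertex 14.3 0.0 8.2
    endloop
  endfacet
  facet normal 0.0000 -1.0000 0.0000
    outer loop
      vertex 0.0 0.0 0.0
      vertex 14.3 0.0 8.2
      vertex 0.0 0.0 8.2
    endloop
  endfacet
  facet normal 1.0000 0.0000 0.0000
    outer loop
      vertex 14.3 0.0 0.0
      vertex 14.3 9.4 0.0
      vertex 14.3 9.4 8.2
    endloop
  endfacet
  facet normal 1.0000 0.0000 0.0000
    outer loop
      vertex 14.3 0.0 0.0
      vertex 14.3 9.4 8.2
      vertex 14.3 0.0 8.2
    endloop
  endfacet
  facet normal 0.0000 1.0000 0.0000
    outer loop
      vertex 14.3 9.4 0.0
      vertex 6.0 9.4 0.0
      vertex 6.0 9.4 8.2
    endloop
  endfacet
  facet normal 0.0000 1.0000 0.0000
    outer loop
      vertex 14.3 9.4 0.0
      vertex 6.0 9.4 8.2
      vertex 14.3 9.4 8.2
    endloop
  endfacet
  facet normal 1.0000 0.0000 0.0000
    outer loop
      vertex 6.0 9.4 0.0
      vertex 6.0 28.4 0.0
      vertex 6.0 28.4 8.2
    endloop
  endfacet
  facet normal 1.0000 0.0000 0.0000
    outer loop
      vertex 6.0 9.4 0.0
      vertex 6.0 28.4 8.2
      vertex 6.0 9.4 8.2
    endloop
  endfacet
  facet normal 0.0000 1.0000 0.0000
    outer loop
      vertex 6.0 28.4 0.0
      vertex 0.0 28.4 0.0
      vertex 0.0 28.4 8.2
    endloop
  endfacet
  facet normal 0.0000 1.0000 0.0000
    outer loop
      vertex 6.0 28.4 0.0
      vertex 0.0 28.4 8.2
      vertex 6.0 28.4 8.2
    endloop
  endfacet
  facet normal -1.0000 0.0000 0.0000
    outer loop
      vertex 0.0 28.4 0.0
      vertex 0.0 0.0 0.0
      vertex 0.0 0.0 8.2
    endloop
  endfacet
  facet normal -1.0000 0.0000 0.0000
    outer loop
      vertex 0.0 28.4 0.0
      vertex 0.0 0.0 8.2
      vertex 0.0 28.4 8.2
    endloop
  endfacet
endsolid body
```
; perimeter-only toolpath
G21 ; units = mm
G90 ; absolute positioning
G28 ; home
; layer 1
G0 Z1.2
G0 X0.0 Y0.0
G1 X14.3 Y0.0
G1 X14.3 Y9.4
G1 X6.0 Y9.4
G1 X6.0 Y28.4
G1 X0.0 Y28.4
G1 X0.0 Y0.0
; layer 2
G0 Z2.3
G0 X0.0 Y0.0
G1 X14.3 Y0.0
G1 X14.3 Y9.4
G1 X6.0 Y9.4
G1 X6.0 Y28.4
G1 X0.0 Y28.4
G1 X0.0 Y0.0
; layer 3
G0 Z3.5
G0 X0.0 Y0.0
G1 X14.3 Y0.0
G1 X14.3 Y9.4
G1 X6.0 Y9.4
G1 X6.0 Y28.4
G1 X0.0 Y28.4
G1 X0.0 Y0.0
; layer 4
G0 Z4.7
G0 X0.0 Y0.0
G1 X14.3 Y0.0
G1 X14.3 Y9.4
G1 X6.0 Y9.4
G1 X6.0 Y28.4
G1 X0.0 Y28.4
G1 X0.0 Y0.0
; layer 5
G0 Z5.9
G0 X0.0 Y0.0
G1 X14.3 Y0.0
G1 X14.3 Y9.4
G1 X6.0 Y9.4
G1 X6.0 Y28.4
G1 X0.0 Y28.4
G1 X0.0 Y0.0
; layer 6
G0 Z7.0
G0 X0.0 Y0.0
G1 X14.3 Y0.0
G1 X14.3 Y9.4
G1 X6.0 Y9.4
G1 X6.0 Y28.4
G1 X0.0 Y28.4
G1 X0.0 Y0.0
; layer 7
G0 Z8.2
G0 X0.0 Y0.0
G1 X14.3 Y0.0
G1 X14.3 Y9.4
G1 X6.0 Y9.4
G1 X6.0 Y28.4
G1 X0.0 Y28.4
G1 X0.0 Y0.0
M2 ; end

The solid is an L-shaped prism: outer 14.3 × 28.4 mm, arm thicknesses ≈ 9.4 mm (horizontal) and 6 mm (vertical), extruded 8.2 mm in z. Slicing at Δz = 1.2 mm — 7 equal slices spanning the solid's height, so layer i sits at z = i·h/7 — gives 7 non-empty perimeters. Each is a 6-segment closed polygon; G0 lifts to the layer z and rapids to the start vertex, then G1 traces the edges.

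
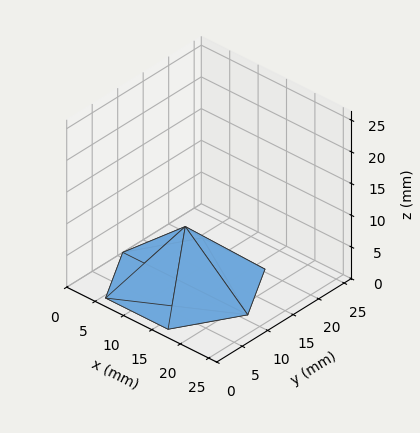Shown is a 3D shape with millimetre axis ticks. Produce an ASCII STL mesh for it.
Reading the render: the shape is a regular 6-sided pyramid, base circumscribed radius ≈ 11 mm, apex at z ≈ 9 mm (dimensions read to the nearest mm from the axis ticks). For the STL, each face is triangulated and given an outward normal.

solid part
  facet normal 0.0000 0.0000 -1.0000
    outer loop
      vertex 5.5 20.5 0.0
      vertex 16.5 20.5 0.0
      vertex 22.0 11.0 0.0
    endloop
  endfacet
  facet normal 0.0000 0.0000 -1.0000
    outer loop
      vertex 0.0 11.0 0.0
      vertex 5.5 20.5 0.0
      vertex 22.0 11.0 0.0
    endloop
  endfacet
  facet normal 0.0000 0.0000 -1.0000
    outer loop
      vertex 5.5 1.5 0.0
      vertex 0.0 11.0 0.0
      vertex 22.0 11.0 0.0
    endloop
  endfacet
  facet normal 0.0000 0.0000 -1.0000
    outer loop
      vertex 16.5 1.5 0.0
      vertex 5.5 1.5 0.0
      vertex 22.0 11.0 0.0
    endloop
  endfacet
  facet normal 0.5945 0.3442 0.7267
    outer loop
      vertex 22.0 11.0 0.0
      vertex 16.5 20.5 0.0
      vertex 11.0 11.0 9.0
    endloop
  endfacet
  facet normal 0.0000 0.6877 0.7260
    outer loop
      vertex 16.5 20.5 0.0
      vertex 5.5 20.5 0.0
      vertex 11.0 11.0 9.0
    endloop
  endfacet
  facet normal -0.5945 0.3442 0.7267
    outer loop
      vertex 5.5 20.5 0.0
      vertex 0.0 11.0 0.0
      vertex 11.0 11.0 9.0
    endloop
  endfacet
  facet normal -0.5945 -0.3442 0.7267
    outer loop
      vertex 0.0 11.0 0.0
      vertex 5.5 1.5 0.0
      vertex 11.0 11.0 9.0
    endloop
  endfacet
  facet normal 0.0000 -0.6877 0.7260
    outer loop
      vertex 5.5 1.5 0.0
      vertex 16.5 1.5 0.0
      vertex 11.0 11.0 9.0
    endloop
  endfacet
  facet normal 0.5945 -0.3442 0.7267
    outer loop
      vertex 16.5 1.5 0.0
      vertex 22.0 11.0 0.0
      vertex 11.0 11.0 9.0
    endloop
  endfacet
endsolid part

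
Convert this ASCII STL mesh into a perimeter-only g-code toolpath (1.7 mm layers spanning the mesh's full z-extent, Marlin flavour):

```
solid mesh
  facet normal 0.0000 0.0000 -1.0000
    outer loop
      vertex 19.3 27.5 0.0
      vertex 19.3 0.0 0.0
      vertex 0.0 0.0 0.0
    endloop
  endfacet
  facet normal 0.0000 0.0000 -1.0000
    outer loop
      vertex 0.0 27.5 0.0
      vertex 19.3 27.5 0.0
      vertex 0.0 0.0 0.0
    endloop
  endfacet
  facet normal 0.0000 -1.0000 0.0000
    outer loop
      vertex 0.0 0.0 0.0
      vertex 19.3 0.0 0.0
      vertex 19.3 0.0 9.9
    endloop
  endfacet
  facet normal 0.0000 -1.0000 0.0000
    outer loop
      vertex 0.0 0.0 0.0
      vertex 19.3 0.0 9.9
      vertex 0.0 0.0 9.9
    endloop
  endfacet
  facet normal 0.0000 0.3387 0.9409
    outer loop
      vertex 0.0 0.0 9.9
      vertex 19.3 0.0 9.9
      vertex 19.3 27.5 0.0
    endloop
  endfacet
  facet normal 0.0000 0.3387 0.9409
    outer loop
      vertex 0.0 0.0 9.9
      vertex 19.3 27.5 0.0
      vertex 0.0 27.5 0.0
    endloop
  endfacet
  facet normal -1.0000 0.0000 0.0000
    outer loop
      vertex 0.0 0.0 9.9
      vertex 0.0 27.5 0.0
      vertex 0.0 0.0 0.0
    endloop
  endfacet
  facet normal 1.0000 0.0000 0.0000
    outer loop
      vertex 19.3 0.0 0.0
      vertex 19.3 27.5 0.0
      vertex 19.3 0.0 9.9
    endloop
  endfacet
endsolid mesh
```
; perimeter-only toolpath
G21 ; units = mm
G90 ; absolute positioning
G28 ; home
; layer 1
G0 Z1.7
G0 X0.0 Y0.0
G1 X19.3 Y0.0
G1 X19.3 Y22.9
G1 X0.0 Y22.9
G1 X0.0 Y0.0
; layer 2
G0 Z3.3
G0 X0.0 Y0.0
G1 X19.3 Y0.0
G1 X19.3 Y18.3
G1 X0.0 Y18.3
G1 X0.0 Y0.0
; layer 3
G0 Z5.0
G0 X0.0 Y0.0
G1 X19.3 Y0.0
G1 X19.3 Y13.8
G1 X0.0 Y13.8
G1 X0.0 Y0.0
; layer 4
G0 Z6.6
G0 X0.0 Y0.0
G1 X19.3 Y0.0
G1 X19.3 Y9.2
G1 X0.0 Y9.2
G1 X0.0 Y0.0
; layer 5
G0 Z8.2
G0 X0.0 Y0.0
G1 X19.3 Y0.0
G1 X19.3 Y4.6
G1 X0.0 Y4.6
G1 X0.0 Y0.0
M2 ; end

The solid is a wedge (ramp): 19.3 × 27.5 mm base, rising to 9.9 mm along the y=0 edge and sloping linearly to z=0 at y=27.5. Slicing at Δz = 1.7 mm — 6 equal slices spanning the solid's height, so layer i sits at z = i·h/6 — gives 5 non-empty perimeters. Each is a 4-segment closed polygon; G0 lifts to the layer z and rapids to the start vertex, then G1 traces the edges. The cross-section shrinks linearly with z (the slice at the apex is degenerate and omitted).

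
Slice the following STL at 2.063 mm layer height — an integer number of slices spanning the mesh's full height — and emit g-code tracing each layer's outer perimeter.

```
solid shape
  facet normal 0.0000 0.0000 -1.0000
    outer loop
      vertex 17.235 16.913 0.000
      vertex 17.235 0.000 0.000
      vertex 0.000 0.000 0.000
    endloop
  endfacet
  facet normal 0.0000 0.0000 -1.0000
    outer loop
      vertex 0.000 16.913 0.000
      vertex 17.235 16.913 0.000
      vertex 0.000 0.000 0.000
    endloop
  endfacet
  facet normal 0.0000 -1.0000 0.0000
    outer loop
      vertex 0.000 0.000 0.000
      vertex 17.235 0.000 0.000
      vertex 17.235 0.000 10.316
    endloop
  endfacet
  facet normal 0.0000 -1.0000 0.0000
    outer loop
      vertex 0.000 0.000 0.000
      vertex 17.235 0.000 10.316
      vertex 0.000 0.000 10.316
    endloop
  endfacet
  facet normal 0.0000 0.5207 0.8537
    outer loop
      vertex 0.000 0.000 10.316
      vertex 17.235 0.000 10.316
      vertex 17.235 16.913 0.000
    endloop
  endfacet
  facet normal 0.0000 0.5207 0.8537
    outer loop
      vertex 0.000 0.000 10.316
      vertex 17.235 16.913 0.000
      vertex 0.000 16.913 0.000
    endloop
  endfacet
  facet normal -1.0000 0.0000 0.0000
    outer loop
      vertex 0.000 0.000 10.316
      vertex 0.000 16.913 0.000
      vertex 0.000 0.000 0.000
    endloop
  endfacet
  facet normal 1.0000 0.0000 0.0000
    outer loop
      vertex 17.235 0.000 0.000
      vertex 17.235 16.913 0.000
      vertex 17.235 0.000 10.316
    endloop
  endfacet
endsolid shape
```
; perimeter-only toolpath
G21 ; units = mm
G90 ; absolute positioning
G28 ; home
; layer 1
G0 Z2.063
G0 X0.000 Y0.000
G1 X17.235 Y0.000
G1 X17.235 Y13.530
G1 X0.000 Y13.530
G1 X0.000 Y0.000
; layer 2
G0 Z4.126
G0 X0.000 Y0.000
G1 X17.235 Y0.000
G1 X17.235 Y10.148
G1 X0.000 Y10.148
G1 X0.000 Y0.000
; layer 3
G0 Z6.190
G0 X0.000 Y0.000
G1 X17.235 Y0.000
G1 X17.235 Y6.765
G1 X0.000 Y6.765
G1 X0.000 Y0.000
; layer 4
G0 Z8.253
G0 X0.000 Y0.000
G1 X17.235 Y0.000
G1 X17.235 Y3.383
G1 X0.000 Y3.383
G1 X0.000 Y0.000
M2 ; end

The solid is a wedge (ramp): 17.2 × 16.9 mm base, rising to 10.3 mm along the y=0 edge and sloping linearly to z=0 at y=16.9. Slicing at Δz = 2.063 mm — 5 equal slices spanning the solid's height, so layer i sits at z = i·h/5 — gives 4 non-empty perimeters. Each is a 4-segment closed polygon; G0 lifts to the layer z and rapids to the start vertex, then G1 traces the edges. The cross-section shrinks linearly with z (the slice at the apex is degenerate and omitted).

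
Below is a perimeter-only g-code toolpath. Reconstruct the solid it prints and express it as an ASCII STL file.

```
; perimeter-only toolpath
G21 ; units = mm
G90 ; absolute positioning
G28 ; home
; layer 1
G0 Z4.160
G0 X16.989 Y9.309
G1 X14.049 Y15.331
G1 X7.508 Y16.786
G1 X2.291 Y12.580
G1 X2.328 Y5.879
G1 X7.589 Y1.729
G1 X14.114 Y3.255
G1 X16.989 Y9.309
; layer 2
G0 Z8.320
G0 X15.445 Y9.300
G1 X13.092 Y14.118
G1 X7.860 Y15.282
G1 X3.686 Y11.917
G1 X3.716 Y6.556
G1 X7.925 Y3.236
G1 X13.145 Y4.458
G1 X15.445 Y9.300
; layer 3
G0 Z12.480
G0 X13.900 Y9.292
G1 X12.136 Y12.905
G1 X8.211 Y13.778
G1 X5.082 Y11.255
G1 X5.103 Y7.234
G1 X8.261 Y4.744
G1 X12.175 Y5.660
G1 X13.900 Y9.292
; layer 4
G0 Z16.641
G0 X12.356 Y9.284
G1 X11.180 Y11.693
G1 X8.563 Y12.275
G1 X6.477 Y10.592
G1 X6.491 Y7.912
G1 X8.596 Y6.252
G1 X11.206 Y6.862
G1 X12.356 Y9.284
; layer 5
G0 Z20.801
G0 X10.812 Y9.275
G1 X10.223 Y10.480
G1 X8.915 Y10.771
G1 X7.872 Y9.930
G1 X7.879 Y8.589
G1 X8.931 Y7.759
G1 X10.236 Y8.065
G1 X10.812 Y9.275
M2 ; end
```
solid part
  facet normal 0.0000 0.0000 -1.0000
    outer loop
      vertex 7.156 18.290 0.000
      vertex 15.005 16.544 0.000
      vertex 18.534 9.317 0.000
    endloop
  endfacet
  facet normal 0.0000 0.0000 -1.0000
    outer loop
      vertex 0.896 13.242 0.000
      vertex 7.156 18.290 0.000
      vertex 18.534 9.317 0.000
    endloop
  endfacet
  facet normal 0.0000 0.0000 -1.0000
    outer loop
      vertex 0.940 5.201 0.000
      vertex 0.896 13.242 0.000
      vertex 18.534 9.317 0.000
    endloop
  endfacet
  facet normal 0.0000 0.0000 -1.0000
    outer loop
      vertex 7.254 0.221 0.000
      vertex 0.940 5.201 0.000
      vertex 18.534 9.317 0.000
    endloop
  endfacet
  facet normal 0.0000 0.0000 -1.0000
    outer loop
      vertex 15.084 2.053 0.000
      vertex 7.254 0.221 0.000
      vertex 18.534 9.317 0.000
    endloop
  endfacet
  facet normal 0.8522 0.4161 0.3172
    outer loop
      vertex 18.534 9.317 0.000
      vertex 15.005 16.544 0.000
      vertex 9.267 9.267 24.961
    endloop
  endfacet
  facet normal 0.2059 0.9257 0.3172
    outer loop
      vertex 15.005 16.544 0.000
      vertex 7.156 18.290 0.000
      vertex 9.267 9.267 24.961
    endloop
  endfacet
  facet normal -0.5953 0.7382 0.3172
    outer loop
      vertex 7.156 18.290 0.000
      vertex 0.896 13.242 0.000
      vertex 9.267 9.267 24.961
    endloop
  endfacet
  facet normal -0.9483 -0.0052 0.3172
    outer loop
      vertex 0.896 13.242 0.000
      vertex 0.940 5.201 0.000
      vertex 9.267 9.267 24.961
    endloop
  endfacet
  facet normal -0.5873 -0.7446 0.3172
    outer loop
      vertex 0.940 5.201 0.000
      vertex 7.254 0.221 0.000
      vertex 9.267 9.267 24.961
    endloop
  endfacet
  facet normal 0.2161 -0.9234 0.3172
    outer loop
      vertex 7.254 0.221 0.000
      vertex 15.084 2.053 0.000
      vertex 9.267 9.267 24.961
    endloop
  endfacet
  facet normal 0.8566 -0.4069 0.3172
    outer loop
      vertex 15.084 2.053 0.000
      vertex 18.534 9.317 0.000
      vertex 9.267 9.267 24.961
    endloop
  endfacet
endsolid part

The G0 Z moves step by Δz≈4.160 mm. The G1 loops shrink linearly with z, so the solid tapers from its base footprint up to z≈25. Closing with a flat bottom cap and the tapered top and triangulating gives 12 facets — a regular 7-sided pyramid, base circumscribed radius ≈ 9.27 mm, apex at z ≈ 25 mm.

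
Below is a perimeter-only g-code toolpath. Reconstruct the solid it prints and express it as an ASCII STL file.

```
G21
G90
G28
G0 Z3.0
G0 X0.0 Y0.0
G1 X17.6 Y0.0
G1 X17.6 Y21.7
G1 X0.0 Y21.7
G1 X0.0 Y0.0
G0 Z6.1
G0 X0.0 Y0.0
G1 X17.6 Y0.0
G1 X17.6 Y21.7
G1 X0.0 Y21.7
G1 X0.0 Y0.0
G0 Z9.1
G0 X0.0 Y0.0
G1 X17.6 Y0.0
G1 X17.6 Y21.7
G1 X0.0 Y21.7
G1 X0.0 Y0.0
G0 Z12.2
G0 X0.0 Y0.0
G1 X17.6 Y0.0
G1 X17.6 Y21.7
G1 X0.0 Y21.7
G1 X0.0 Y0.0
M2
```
solid part
  facet normal 0.0000 0.0000 -1.0000
    outer loop
      vertex 17.6 21.7 0.0
      vertex 17.6 0.0 0.0
      vertex 0.0 0.0 0.0
    endloop
  endfacet
  facet normal 0.0000 0.0000 -1.0000
    outer loop
      vertex 0.0 21.7 0.0
      vertex 17.6 21.7 0.0
      vertex 0.0 0.0 0.0
    endloop
  endfacet
  facet normal 0.0000 0.0000 1.0000
    outer loop
      vertex 0.0 0.0 12.2
      vertex 17.6 0.0 12.2
      vertex 17.6 21.7 12.2
    endloop
  endfacet
  facet normal 0.0000 0.0000 1.0000
    outer loop
      vertex 0.0 0.0 12.2
      vertex 17.6 21.7 12.2
      vertex 0.0 21.7 12.2
    endloop
  endfacet
  facet normal 0.0000 -1.0000 0.0000
    outer loop
      vertex 0.0 0.0 0.0
      vertex 17.6 0.0 0.0
      vertex 17.6 0.0 12.2
    endloop
  endfacet
  facet normal 0.0000 -1.0000 0.0000
    outer loop
      vertex 0.0 0.0 0.0
      vertex 17.6 0.0 12.2
      vertex 0.0 0.0 12.2
    endloop
  endfacet
  facet normal 0.0000 1.0000 0.0000
    outer loop
      vertex 17.6 21.7 12.2
      vertex 17.6 21.7 0.0
      vertex 0.0 21.7 0.0
    endloop
  endfacet
  facet normal 0.0000 1.0000 0.0000
    outer loop
      vertex 0.0 21.7 12.2
      vertex 17.6 21.7 12.2
      vertex 0.0 21.7 0.0
    endloop
  endfacet
  facet normal -1.0000 0.0000 0.0000
    outer loop
      vertex 0.0 21.7 12.2
      vertex 0.0 21.7 0.0
      vertex 0.0 0.0 0.0
    endloop
  endfacet
  facet normal -1.0000 0.0000 0.0000
    outer loop
      vertex 0.0 0.0 12.2
      vertex 0.0 21.7 12.2
      vertex 0.0 0.0 0.0
    endloop
  endfacet
  facet normal 1.0000 0.0000 0.0000
    outer loop
      vertex 17.6 0.0 0.0
      vertex 17.6 21.7 0.0
      vertex 17.6 21.7 12.2
    endloop
  endfacet
  facet normal 1.0000 0.0000 0.0000
    outer loop
      vertex 17.6 0.0 0.0
      vertex 17.6 21.7 12.2
      vertex 17.6 0.0 12.2
    endloop
  endfacet
endsolid part

The G0 Z moves step by Δz≈3.0 mm. Every layer's G1 loop is the same polygon, so the solid is a straight extrusion of it from z=0 to z≈12.2. Closing with flat bottom and top caps and triangulating gives 12 facets — a rectangular box, roughly 17.6 × 21.7 mm footprint and 12.2 mm tall.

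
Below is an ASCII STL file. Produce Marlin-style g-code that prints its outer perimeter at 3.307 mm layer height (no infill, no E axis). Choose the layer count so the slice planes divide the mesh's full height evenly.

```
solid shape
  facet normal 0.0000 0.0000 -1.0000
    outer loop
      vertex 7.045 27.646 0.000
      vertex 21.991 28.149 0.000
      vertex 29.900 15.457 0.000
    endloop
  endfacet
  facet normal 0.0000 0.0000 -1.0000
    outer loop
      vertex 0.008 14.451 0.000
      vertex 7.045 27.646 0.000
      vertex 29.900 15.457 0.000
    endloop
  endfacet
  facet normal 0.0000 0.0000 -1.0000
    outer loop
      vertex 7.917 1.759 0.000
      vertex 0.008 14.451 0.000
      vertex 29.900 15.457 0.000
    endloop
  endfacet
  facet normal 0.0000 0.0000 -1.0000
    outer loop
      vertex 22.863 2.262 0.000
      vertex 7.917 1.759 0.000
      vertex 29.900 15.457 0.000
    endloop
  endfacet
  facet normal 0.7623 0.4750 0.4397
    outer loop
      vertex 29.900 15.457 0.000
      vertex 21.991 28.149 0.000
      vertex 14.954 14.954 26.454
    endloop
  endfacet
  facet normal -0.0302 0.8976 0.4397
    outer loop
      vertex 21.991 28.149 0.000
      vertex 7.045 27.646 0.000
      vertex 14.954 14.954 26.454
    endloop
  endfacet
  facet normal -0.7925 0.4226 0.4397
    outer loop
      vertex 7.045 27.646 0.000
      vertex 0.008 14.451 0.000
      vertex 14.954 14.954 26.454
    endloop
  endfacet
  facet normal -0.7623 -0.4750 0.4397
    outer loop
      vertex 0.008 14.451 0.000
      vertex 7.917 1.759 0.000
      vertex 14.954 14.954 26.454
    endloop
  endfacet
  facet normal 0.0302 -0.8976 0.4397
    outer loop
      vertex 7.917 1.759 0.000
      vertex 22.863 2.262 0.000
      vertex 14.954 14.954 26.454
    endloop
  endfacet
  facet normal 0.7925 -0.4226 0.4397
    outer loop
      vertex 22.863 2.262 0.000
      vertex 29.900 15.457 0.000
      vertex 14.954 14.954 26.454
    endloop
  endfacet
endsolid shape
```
; perimeter-only toolpath
G21 ; units = mm
G90 ; absolute positioning
G28 ; home
; layer 1
G0 Z3.307
G0 X28.032 Y15.394
G1 X21.111 Y26.500
G1 X8.034 Y26.059
G1 X1.876 Y14.514
G1 X8.797 Y3.408
G1 X21.874 Y3.849
G1 X28.032 Y15.394
; layer 2
G0 Z6.614
G0 X26.163 Y15.331
G1 X20.232 Y24.850
G1 X9.022 Y24.473
G1 X3.744 Y14.577
G1 X9.676 Y5.058
G1 X20.886 Y5.435
G1 X26.163 Y15.331
; layer 3
G0 Z9.920
G0 X24.295 Y15.268
G1 X19.352 Y23.201
G1 X10.011 Y22.887
G1 X5.613 Y14.640
G1 X10.556 Y6.707
G1 X19.897 Y7.022
G1 X24.295 Y15.268
; layer 4
G0 Z13.227
G0 X22.427 Y15.206
G1 X18.473 Y21.552
G1 X11.000 Y21.300
G1 X7.481 Y14.703
G1 X11.436 Y8.357
G1 X18.909 Y8.608
G1 X22.427 Y15.206
; layer 5
G0 Z16.534
G0 X20.559 Y15.143
G1 X17.593 Y19.902
G1 X11.988 Y19.714
G1 X9.349 Y14.765
G1 X12.315 Y10.006
G1 X17.920 Y10.195
G1 X20.559 Y15.143
; layer 6
G0 Z19.840
G0 X18.691 Y15.080
G1 X16.713 Y18.253
G1 X12.977 Y18.127
G1 X11.217 Y14.828
G1 X13.195 Y11.655
G1 X16.931 Y11.781
G1 X18.691 Y15.080
; layer 7
G0 Z23.147
G0 X16.822 Y15.017
G1 X15.834 Y16.603
G1 X13.965 Y16.541
G1 X13.086 Y14.891
G1 X14.074 Y13.305
G1 X15.943 Y13.367
G1 X16.822 Y15.017
M2 ; end

The solid is a regular 6-sided pyramid, base circumscribed radius ≈ 15 mm, apex at z ≈ 26.5 mm. Slicing at Δz = 3.307 mm — 8 equal slices spanning the solid's height, so layer i sits at z = i·h/8 — gives 7 non-empty perimeters. Each is a 6-segment closed polygon; G0 lifts to the layer z and rapids to the start vertex, then G1 traces the edges. The cross-section shrinks linearly with z (the slice at the apex is degenerate and omitted).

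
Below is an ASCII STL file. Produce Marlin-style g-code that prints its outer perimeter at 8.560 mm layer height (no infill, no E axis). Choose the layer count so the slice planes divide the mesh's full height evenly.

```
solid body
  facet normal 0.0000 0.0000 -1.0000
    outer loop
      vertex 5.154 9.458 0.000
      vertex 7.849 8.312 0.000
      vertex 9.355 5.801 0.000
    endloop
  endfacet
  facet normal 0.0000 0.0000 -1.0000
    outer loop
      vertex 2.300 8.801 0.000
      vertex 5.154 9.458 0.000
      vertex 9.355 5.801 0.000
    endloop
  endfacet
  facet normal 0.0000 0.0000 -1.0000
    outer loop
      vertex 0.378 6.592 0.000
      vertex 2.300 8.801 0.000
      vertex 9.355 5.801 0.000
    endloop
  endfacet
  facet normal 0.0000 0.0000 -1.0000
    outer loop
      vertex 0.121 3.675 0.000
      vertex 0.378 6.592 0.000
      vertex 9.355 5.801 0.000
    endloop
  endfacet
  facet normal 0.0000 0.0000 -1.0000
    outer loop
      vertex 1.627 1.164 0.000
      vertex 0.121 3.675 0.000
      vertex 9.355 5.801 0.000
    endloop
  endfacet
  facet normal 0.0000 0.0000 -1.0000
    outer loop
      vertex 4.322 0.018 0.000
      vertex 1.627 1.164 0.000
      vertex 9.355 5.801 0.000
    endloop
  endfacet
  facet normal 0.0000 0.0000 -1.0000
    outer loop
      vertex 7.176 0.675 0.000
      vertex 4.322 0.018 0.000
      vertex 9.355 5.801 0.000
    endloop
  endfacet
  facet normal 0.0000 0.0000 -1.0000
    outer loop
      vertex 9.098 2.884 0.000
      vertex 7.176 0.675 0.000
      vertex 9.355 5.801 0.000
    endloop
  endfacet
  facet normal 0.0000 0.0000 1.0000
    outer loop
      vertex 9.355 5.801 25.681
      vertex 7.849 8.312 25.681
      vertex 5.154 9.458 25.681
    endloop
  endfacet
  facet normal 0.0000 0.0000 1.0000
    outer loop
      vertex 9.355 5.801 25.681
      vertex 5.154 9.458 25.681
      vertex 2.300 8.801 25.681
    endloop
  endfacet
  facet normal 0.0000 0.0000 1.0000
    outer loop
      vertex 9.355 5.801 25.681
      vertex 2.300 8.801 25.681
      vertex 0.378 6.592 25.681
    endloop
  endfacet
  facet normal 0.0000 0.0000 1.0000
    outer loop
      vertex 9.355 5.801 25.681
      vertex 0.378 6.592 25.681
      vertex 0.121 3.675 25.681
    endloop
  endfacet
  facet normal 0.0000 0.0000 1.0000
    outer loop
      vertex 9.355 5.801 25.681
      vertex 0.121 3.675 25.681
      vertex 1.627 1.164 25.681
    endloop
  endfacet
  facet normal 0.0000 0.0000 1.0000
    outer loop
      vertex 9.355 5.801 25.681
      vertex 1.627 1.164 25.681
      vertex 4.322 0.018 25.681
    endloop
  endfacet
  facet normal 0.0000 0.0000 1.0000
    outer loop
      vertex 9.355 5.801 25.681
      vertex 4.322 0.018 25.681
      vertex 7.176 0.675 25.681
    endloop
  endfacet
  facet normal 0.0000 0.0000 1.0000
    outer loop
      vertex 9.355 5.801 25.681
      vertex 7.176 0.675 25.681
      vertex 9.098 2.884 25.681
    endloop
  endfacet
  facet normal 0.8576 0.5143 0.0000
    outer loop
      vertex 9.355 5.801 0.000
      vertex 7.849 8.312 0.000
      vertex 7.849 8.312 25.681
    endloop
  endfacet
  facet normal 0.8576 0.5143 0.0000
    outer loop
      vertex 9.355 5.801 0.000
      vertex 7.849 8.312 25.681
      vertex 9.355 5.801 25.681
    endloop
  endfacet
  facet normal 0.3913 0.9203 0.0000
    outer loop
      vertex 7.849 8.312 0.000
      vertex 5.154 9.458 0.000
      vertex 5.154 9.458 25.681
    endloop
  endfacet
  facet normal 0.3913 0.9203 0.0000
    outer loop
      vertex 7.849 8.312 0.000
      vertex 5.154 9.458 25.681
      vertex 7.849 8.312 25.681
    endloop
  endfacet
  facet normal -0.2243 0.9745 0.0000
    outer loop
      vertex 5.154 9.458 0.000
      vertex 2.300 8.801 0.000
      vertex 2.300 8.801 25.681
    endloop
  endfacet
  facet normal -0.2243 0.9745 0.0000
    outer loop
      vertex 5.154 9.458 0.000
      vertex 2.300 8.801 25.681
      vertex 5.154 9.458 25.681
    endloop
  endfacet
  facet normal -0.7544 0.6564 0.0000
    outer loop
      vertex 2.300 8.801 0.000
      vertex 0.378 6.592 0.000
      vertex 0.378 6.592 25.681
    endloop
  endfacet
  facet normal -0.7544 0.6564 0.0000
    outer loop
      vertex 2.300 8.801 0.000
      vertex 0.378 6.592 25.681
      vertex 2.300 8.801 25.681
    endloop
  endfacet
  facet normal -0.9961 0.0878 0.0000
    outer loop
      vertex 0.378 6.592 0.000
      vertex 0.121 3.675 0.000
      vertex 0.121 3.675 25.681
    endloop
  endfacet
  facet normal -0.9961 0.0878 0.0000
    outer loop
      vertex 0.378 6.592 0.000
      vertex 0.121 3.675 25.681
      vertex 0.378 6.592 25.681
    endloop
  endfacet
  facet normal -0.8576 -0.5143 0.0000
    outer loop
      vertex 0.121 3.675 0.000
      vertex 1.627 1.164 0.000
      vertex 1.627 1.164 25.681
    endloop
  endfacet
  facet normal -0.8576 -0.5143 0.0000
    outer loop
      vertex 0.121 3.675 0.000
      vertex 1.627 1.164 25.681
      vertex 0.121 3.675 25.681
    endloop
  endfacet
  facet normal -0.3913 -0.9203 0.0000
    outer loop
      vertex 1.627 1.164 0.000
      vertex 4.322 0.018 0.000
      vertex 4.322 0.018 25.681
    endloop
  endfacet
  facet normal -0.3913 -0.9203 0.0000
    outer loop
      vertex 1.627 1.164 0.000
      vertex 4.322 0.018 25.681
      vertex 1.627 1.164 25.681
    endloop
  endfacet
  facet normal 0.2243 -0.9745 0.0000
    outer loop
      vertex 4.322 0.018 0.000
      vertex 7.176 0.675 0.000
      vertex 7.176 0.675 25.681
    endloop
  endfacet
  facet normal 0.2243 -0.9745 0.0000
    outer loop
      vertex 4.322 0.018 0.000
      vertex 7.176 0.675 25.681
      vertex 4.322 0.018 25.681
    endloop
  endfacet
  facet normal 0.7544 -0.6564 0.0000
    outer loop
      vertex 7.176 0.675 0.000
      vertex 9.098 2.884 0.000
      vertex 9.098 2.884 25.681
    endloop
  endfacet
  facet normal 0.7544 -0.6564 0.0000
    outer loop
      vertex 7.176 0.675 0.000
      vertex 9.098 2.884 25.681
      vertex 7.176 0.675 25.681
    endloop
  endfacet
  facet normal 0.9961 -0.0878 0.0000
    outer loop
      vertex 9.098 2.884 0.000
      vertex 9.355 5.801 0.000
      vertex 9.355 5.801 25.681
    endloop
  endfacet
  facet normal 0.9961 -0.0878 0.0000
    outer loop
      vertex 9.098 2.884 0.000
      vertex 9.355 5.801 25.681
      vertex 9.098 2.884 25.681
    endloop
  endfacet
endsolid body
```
; perimeter-only toolpath
G21 ; units = mm
G90 ; absolute positioning
G28 ; home
; layer 1
G0 Z8.560
G0 X9.355 Y5.801
G1 X7.849 Y8.312
G1 X5.154 Y9.458
G1 X2.300 Y8.801
G1 X0.378 Y6.592
G1 X0.121 Y3.675
G1 X1.627 Y1.164
G1 X4.322 Y0.018
G1 X7.176 Y0.675
G1 X9.098 Y2.884
G1 X9.355 Y5.801
; layer 2
G0 Z17.121
G0 X9.355 Y5.801
G1 X7.849 Y8.312
G1 X5.154 Y9.458
G1 X2.300 Y8.801
G1 X0.378 Y6.592
G1 X0.121 Y3.675
G1 X1.627 Y1.164
G1 X4.322 Y0.018
G1 X7.176 Y0.675
G1 X9.098 Y2.884
G1 X9.355 Y5.801
; layer 3
G0 Z25.681
G0 X9.355 Y5.801
G1 X7.849 Y8.312
G1 X5.154 Y9.458
G1 X2.300 Y8.801
G1 X0.378 Y6.592
G1 X0.121 Y3.675
G1 X1.627 Y1.164
G1 X4.322 Y0.018
G1 X7.176 Y0.675
G1 X9.098 Y2.884
G1 X9.355 Y5.801
M2 ; end

The solid is a regular 10-sided prism (a cylinder approximated with 10 flat sides), circumscribed radius ≈ 4.74 mm, height ≈ 25.7 mm. Slicing at Δz = 8.560 mm — 3 equal slices spanning the solid's height, so layer i sits at z = i·h/3 — gives 3 non-empty perimeters. Each is a 10-segment closed polygon; G0 lifts to the layer z and rapids to the start vertex, then G1 traces the edges.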